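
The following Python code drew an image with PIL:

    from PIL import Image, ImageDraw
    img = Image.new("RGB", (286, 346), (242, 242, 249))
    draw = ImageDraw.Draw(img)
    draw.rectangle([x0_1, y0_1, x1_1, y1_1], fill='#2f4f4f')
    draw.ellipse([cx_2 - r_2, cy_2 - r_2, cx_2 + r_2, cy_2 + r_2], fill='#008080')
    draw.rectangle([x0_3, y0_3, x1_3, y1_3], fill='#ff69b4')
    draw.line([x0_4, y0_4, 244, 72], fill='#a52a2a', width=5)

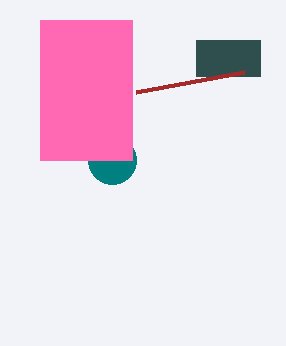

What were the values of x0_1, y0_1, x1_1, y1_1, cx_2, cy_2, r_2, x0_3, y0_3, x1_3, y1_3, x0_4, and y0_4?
x0_1 = 196; y0_1 = 40; x1_1 = 260; y1_1 = 76; cx_2 = 112; cy_2 = 160; r_2 = 24; x0_3 = 40; y0_3 = 20; x1_3 = 132; y1_3 = 160; x0_4 = 136; y0_4 = 92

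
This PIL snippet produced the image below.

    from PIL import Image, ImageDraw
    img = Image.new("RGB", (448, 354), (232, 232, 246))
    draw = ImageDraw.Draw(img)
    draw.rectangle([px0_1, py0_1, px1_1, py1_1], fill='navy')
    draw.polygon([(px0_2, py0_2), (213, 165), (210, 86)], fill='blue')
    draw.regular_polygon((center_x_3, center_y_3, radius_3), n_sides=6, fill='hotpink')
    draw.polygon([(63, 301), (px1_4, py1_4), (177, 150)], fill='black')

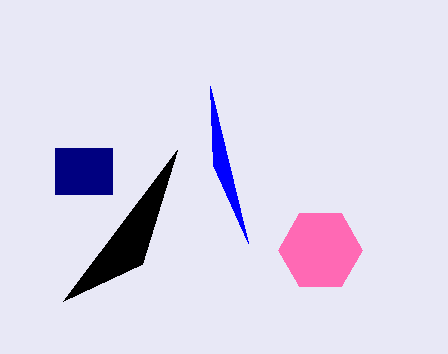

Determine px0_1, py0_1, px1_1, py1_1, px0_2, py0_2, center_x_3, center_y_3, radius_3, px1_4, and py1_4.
px0_1 = 55, py0_1 = 148, px1_1 = 112, py1_1 = 194, px0_2 = 248, py0_2 = 243, center_x_3 = 320, center_y_3 = 250, radius_3 = 42, px1_4 = 142, py1_4 = 264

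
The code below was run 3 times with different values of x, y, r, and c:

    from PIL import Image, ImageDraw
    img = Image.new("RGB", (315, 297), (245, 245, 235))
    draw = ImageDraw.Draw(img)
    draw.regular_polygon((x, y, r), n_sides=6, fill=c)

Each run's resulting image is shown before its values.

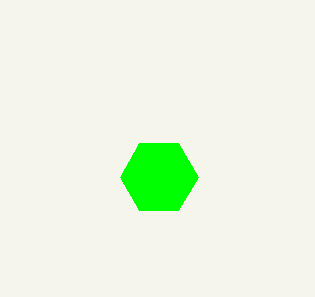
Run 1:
x = 159; y = 177; r = 39; c = 'lime'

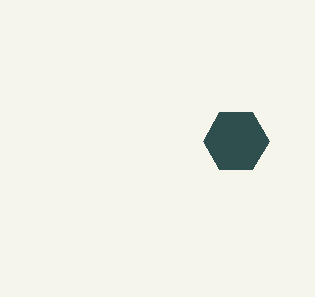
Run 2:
x = 236; y = 141; r = 33; c = 'darkslategray'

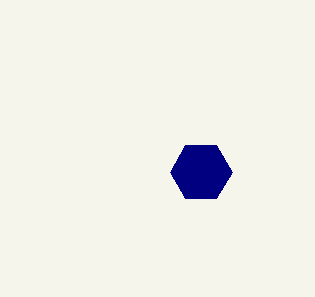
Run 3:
x = 201, y = 172, r = 31, c = 'navy'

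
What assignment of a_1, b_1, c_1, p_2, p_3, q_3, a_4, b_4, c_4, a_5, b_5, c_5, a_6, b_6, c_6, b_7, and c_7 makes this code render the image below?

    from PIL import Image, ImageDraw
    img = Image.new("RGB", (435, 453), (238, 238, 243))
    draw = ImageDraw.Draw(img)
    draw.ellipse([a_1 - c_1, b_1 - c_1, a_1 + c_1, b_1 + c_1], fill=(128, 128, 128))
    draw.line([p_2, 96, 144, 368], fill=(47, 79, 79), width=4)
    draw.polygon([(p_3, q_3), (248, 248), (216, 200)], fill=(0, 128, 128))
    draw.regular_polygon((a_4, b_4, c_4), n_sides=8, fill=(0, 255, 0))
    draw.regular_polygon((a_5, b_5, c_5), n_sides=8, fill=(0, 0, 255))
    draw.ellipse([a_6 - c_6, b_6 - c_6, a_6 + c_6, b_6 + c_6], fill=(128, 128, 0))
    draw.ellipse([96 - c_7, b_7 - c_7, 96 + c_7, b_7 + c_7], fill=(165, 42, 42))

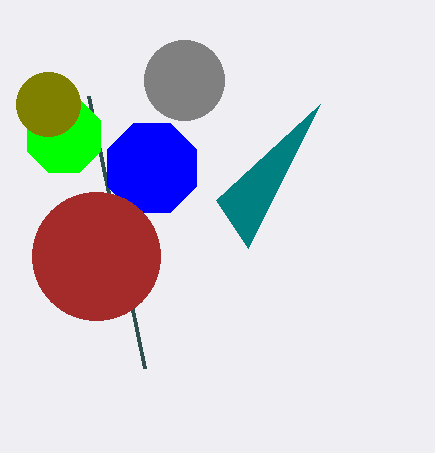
a_1 = 184; b_1 = 80; c_1 = 40; p_2 = 88; p_3 = 320; q_3 = 104; a_4 = 64; b_4 = 136; c_4 = 40; a_5 = 152; b_5 = 168; c_5 = 48; a_6 = 48; b_6 = 104; c_6 = 32; b_7 = 256; c_7 = 64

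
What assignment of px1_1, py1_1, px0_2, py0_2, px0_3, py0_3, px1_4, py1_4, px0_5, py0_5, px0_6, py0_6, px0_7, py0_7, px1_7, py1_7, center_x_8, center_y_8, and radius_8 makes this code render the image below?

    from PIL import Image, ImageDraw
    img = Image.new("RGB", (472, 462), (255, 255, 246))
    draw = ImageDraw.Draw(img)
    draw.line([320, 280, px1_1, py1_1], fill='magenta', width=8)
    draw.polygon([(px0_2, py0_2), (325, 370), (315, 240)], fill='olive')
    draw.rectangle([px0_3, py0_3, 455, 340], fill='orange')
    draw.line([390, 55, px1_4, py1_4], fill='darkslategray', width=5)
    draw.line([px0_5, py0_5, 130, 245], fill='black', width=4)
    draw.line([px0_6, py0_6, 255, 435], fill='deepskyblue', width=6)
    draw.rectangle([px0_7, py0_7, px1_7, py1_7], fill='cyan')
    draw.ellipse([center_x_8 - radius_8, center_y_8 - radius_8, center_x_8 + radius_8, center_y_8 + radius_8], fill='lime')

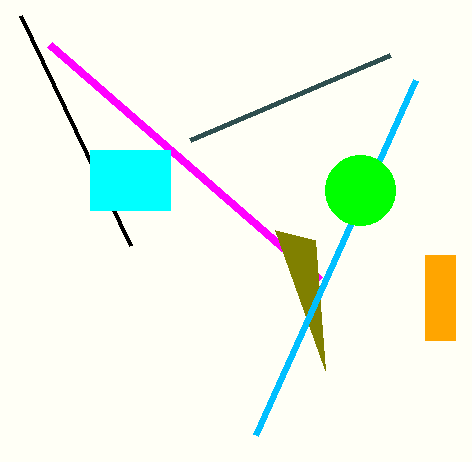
px1_1 = 50; py1_1 = 45; px0_2 = 275; py0_2 = 230; px0_3 = 425; py0_3 = 255; px1_4 = 190; py1_4 = 140; px0_5 = 20; py0_5 = 15; px0_6 = 415; py0_6 = 80; px0_7 = 90; py0_7 = 150; px1_7 = 170; py1_7 = 210; center_x_8 = 360; center_y_8 = 190; radius_8 = 35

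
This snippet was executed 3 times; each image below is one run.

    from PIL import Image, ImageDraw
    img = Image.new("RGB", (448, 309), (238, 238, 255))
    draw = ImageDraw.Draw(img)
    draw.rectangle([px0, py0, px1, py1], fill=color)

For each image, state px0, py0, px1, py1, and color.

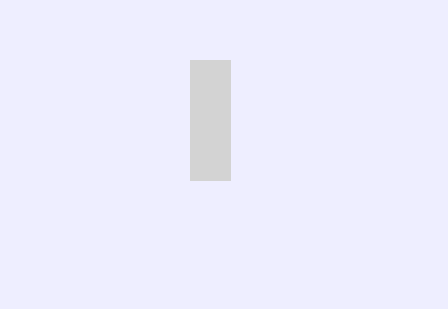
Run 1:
px0 = 190, py0 = 60, px1 = 230, py1 = 180, color = 'lightgray'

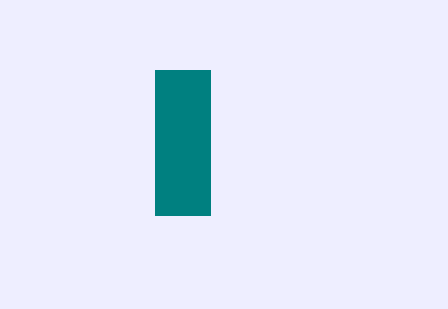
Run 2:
px0 = 155
py0 = 70
px1 = 210
py1 = 215
color = 'teal'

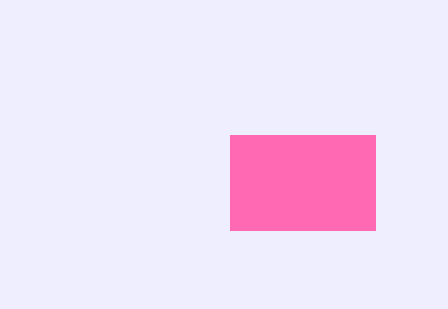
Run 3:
px0 = 230
py0 = 135
px1 = 375
py1 = 230
color = 'hotpink'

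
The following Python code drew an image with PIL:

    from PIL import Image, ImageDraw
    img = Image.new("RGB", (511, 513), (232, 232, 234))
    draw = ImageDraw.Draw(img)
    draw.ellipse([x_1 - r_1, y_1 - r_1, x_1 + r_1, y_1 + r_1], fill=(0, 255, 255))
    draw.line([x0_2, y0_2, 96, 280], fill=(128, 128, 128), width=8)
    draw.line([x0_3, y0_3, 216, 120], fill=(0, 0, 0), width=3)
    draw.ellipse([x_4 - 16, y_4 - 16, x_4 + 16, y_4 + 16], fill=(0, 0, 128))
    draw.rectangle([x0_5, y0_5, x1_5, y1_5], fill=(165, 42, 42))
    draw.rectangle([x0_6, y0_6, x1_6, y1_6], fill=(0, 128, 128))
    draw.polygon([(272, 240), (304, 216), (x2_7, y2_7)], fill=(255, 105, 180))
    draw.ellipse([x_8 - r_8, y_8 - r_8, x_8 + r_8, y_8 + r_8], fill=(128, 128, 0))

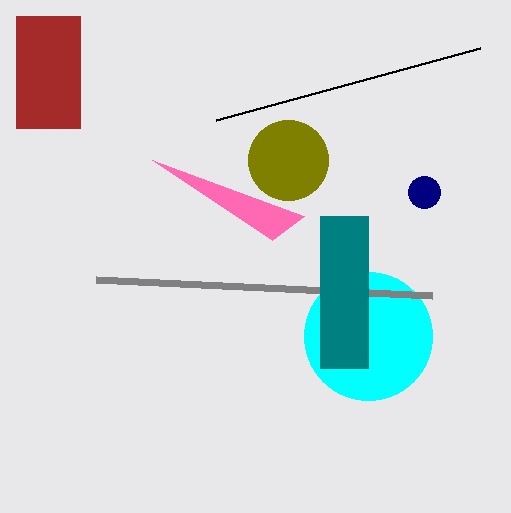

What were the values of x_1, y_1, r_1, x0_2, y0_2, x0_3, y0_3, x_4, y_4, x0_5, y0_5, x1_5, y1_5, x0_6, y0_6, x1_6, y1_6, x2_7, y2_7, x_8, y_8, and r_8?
x_1 = 368; y_1 = 336; r_1 = 64; x0_2 = 432; y0_2 = 296; x0_3 = 480; y0_3 = 48; x_4 = 424; y_4 = 192; x0_5 = 16; y0_5 = 16; x1_5 = 80; y1_5 = 128; x0_6 = 320; y0_6 = 216; x1_6 = 368; y1_6 = 368; x2_7 = 152; y2_7 = 160; x_8 = 288; y_8 = 160; r_8 = 40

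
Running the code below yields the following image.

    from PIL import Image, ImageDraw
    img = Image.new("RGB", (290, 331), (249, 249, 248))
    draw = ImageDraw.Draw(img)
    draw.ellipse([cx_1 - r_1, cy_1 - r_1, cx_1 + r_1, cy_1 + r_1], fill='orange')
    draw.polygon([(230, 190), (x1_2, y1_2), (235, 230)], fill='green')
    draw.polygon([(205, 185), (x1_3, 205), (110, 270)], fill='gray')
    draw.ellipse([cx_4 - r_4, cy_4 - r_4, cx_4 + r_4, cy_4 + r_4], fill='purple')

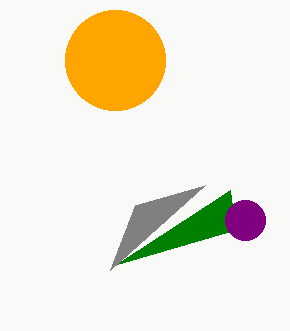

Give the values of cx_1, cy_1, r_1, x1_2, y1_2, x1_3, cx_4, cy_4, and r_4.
cx_1 = 115, cy_1 = 60, r_1 = 50, x1_2 = 115, y1_2 = 265, x1_3 = 135, cx_4 = 245, cy_4 = 220, r_4 = 20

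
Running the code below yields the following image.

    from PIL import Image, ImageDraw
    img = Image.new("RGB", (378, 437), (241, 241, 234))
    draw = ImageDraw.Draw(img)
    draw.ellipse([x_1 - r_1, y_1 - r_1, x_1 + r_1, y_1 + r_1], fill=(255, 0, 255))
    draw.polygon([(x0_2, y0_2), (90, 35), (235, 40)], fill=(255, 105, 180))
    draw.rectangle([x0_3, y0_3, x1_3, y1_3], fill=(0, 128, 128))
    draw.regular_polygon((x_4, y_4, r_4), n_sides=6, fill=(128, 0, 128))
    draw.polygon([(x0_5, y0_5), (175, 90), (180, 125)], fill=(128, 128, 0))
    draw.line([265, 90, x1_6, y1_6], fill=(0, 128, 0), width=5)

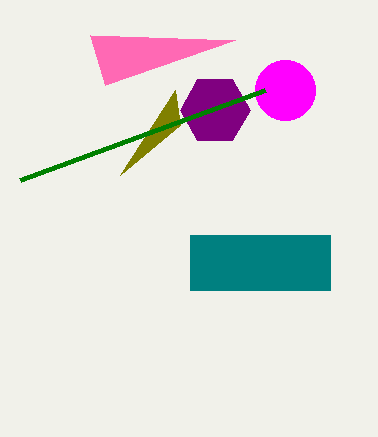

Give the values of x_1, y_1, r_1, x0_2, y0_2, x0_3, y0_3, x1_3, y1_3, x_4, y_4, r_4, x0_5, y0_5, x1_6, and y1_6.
x_1 = 285; y_1 = 90; r_1 = 30; x0_2 = 105; y0_2 = 85; x0_3 = 190; y0_3 = 235; x1_3 = 330; y1_3 = 290; x_4 = 215; y_4 = 110; r_4 = 35; x0_5 = 120; y0_5 = 175; x1_6 = 20; y1_6 = 180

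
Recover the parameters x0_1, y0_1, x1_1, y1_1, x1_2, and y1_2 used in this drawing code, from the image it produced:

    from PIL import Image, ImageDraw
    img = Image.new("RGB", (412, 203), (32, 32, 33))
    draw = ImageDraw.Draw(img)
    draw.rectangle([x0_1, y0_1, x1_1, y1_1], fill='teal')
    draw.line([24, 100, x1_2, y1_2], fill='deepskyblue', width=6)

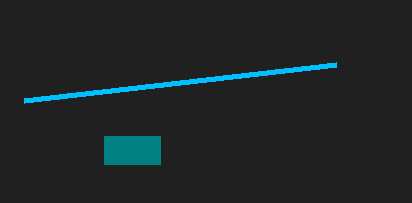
x0_1 = 104
y0_1 = 136
x1_1 = 160
y1_1 = 164
x1_2 = 336
y1_2 = 64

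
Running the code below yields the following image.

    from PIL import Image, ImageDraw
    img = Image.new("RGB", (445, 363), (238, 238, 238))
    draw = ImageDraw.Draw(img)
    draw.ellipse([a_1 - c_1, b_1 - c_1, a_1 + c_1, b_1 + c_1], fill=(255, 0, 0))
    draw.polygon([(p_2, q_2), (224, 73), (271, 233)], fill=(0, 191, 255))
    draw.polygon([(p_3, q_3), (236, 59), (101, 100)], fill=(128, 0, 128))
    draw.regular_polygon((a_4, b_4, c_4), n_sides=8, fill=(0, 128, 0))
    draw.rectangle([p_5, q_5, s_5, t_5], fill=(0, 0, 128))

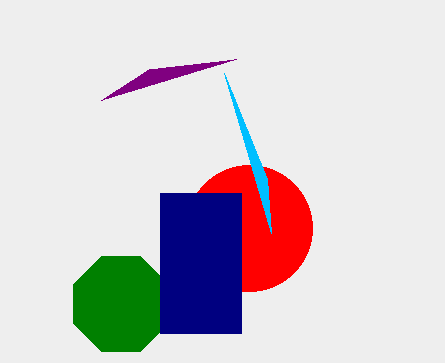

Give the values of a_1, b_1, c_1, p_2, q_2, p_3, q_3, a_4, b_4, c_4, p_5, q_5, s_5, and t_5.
a_1 = 249; b_1 = 228; c_1 = 63; p_2 = 267; q_2 = 179; p_3 = 149; q_3 = 69; a_4 = 121; b_4 = 304; c_4 = 51; p_5 = 160; q_5 = 193; s_5 = 241; t_5 = 333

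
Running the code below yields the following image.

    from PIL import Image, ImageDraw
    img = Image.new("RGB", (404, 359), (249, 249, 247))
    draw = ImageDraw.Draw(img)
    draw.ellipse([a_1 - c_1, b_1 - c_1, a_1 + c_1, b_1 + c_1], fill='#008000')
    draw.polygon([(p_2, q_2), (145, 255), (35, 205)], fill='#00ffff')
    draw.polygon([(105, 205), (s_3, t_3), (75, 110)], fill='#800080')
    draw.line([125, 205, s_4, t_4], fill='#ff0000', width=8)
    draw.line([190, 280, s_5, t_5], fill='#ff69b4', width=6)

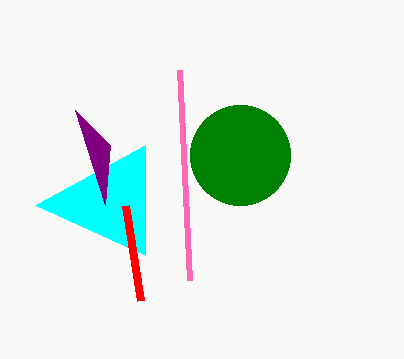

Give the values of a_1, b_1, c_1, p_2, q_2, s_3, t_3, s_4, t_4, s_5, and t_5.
a_1 = 240
b_1 = 155
c_1 = 50
p_2 = 145
q_2 = 145
s_3 = 110
t_3 = 145
s_4 = 140
t_4 = 300
s_5 = 180
t_5 = 70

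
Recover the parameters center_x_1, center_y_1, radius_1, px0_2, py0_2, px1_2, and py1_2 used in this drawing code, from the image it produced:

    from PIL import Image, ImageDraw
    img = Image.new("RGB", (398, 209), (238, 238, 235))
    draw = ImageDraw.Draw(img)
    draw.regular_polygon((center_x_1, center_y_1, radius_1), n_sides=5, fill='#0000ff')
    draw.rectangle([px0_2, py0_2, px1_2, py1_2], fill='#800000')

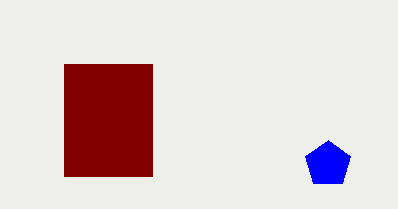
center_x_1 = 328; center_y_1 = 164; radius_1 = 24; px0_2 = 64; py0_2 = 64; px1_2 = 152; py1_2 = 176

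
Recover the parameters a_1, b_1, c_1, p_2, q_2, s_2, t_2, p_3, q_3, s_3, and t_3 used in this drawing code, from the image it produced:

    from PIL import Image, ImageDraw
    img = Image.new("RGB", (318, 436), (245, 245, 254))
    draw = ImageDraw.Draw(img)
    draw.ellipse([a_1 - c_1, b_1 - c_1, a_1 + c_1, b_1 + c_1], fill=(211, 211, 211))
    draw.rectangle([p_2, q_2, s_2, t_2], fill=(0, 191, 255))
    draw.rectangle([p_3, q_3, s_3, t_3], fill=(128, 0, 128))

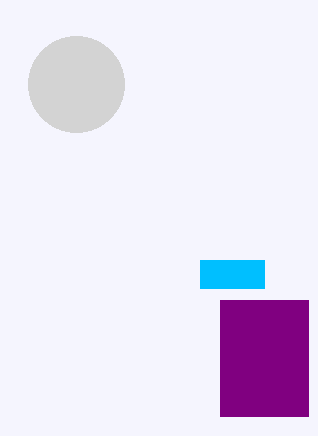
a_1 = 76
b_1 = 84
c_1 = 48
p_2 = 200
q_2 = 260
s_2 = 264
t_2 = 288
p_3 = 220
q_3 = 300
s_3 = 308
t_3 = 416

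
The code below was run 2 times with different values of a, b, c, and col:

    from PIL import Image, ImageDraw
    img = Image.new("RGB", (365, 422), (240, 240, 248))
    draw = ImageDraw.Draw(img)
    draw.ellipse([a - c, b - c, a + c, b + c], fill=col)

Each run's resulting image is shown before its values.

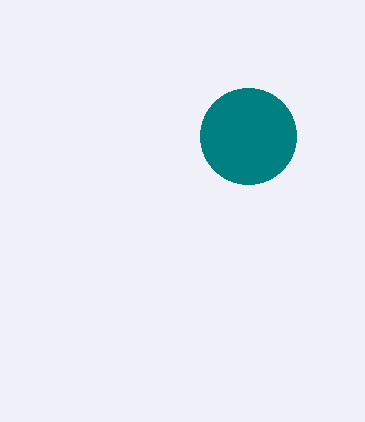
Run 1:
a = 248; b = 136; c = 48; col = 'teal'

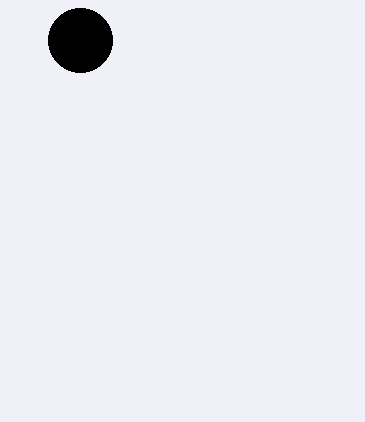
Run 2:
a = 80, b = 40, c = 32, col = 'black'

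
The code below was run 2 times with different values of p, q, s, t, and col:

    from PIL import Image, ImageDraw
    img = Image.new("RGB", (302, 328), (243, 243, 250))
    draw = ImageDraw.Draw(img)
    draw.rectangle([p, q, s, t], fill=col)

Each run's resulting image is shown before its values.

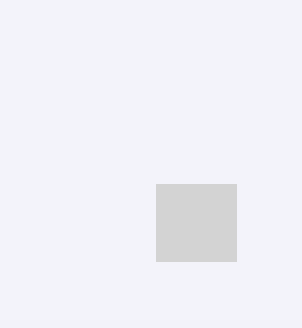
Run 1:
p = 156
q = 184
s = 236
t = 261
col = 'lightgray'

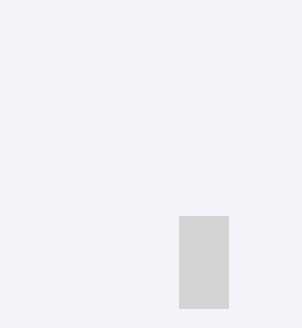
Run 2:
p = 179; q = 216; s = 228; t = 308; col = 'lightgray'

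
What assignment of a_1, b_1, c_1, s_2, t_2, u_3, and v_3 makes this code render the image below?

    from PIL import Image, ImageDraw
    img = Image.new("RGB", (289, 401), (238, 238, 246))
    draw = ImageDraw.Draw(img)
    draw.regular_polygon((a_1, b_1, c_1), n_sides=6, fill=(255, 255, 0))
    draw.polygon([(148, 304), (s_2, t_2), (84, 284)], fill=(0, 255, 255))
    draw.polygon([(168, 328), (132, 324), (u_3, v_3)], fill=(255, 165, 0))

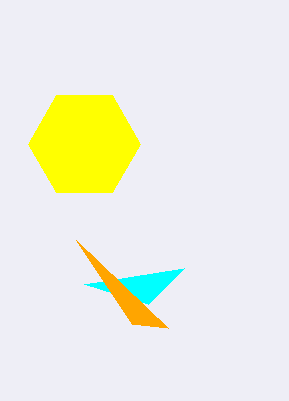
a_1 = 84, b_1 = 144, c_1 = 56, s_2 = 184, t_2 = 268, u_3 = 76, v_3 = 240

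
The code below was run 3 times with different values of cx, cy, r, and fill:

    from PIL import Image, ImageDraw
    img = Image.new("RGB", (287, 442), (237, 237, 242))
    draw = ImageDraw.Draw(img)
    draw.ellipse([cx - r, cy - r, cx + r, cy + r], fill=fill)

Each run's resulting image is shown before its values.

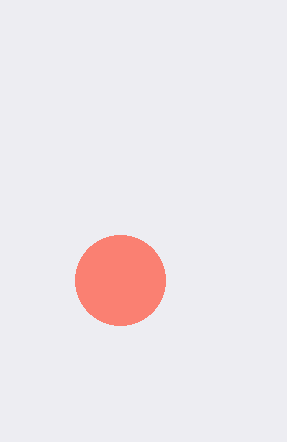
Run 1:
cx = 120, cy = 280, r = 45, fill = 'salmon'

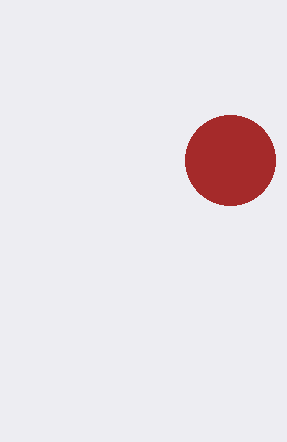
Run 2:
cx = 230; cy = 160; r = 45; fill = 'brown'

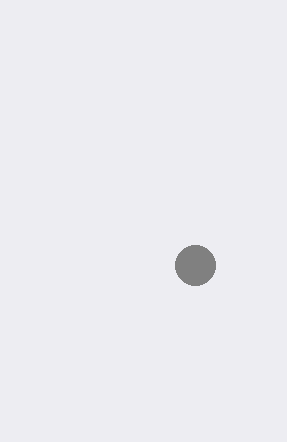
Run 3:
cx = 195; cy = 265; r = 20; fill = 'gray'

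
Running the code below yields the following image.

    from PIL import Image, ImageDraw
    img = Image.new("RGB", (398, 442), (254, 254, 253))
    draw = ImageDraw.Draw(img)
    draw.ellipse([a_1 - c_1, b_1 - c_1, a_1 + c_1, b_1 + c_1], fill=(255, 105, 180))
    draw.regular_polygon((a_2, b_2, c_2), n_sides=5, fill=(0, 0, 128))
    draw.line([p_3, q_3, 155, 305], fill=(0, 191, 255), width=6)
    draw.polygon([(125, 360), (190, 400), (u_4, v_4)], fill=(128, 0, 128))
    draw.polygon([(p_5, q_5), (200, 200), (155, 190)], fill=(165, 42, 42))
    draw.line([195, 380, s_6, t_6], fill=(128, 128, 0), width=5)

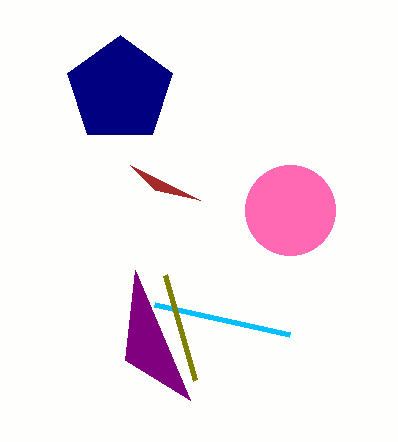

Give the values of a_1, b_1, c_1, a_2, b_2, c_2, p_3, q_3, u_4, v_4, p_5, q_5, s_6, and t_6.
a_1 = 290; b_1 = 210; c_1 = 45; a_2 = 120; b_2 = 90; c_2 = 55; p_3 = 290; q_3 = 335; u_4 = 135; v_4 = 270; p_5 = 130; q_5 = 165; s_6 = 165; t_6 = 275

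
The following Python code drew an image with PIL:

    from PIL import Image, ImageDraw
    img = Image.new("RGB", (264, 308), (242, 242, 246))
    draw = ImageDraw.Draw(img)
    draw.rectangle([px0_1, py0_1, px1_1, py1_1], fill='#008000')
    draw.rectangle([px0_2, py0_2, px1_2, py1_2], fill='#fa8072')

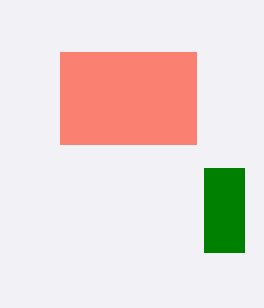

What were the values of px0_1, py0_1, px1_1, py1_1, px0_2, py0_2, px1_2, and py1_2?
px0_1 = 204, py0_1 = 168, px1_1 = 244, py1_1 = 252, px0_2 = 60, py0_2 = 52, px1_2 = 196, py1_2 = 144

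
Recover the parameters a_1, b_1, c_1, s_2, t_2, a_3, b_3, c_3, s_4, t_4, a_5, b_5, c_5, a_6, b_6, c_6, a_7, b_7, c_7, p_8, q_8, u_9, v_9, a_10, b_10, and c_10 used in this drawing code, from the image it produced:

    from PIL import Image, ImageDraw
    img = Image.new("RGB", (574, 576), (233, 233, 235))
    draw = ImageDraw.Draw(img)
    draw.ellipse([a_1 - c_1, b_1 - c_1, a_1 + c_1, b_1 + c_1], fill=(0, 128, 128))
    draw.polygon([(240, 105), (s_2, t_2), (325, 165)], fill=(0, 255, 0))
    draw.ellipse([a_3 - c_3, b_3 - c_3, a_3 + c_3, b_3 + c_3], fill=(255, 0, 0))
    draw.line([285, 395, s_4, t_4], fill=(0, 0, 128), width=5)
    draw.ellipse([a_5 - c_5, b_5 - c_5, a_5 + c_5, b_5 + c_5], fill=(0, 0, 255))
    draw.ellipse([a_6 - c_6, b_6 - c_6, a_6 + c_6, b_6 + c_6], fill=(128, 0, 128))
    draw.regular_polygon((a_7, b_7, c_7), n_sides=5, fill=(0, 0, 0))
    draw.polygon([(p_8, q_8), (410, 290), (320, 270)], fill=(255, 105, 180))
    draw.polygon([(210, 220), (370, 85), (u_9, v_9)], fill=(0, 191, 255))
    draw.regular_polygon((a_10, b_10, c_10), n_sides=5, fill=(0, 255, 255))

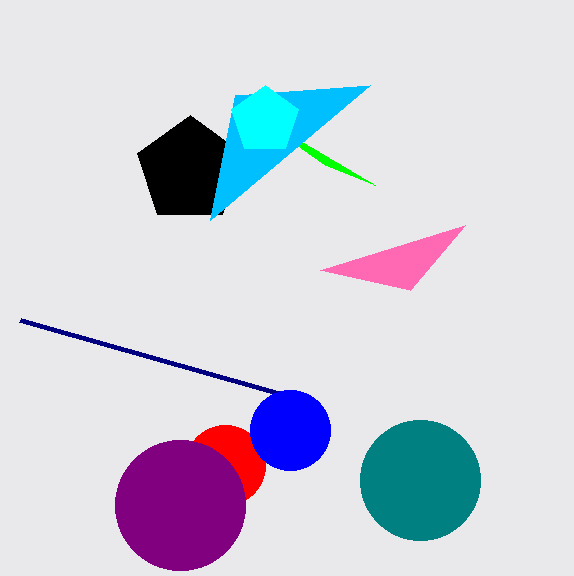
a_1 = 420; b_1 = 480; c_1 = 60; s_2 = 375; t_2 = 185; a_3 = 225; b_3 = 465; c_3 = 40; s_4 = 20; t_4 = 320; a_5 = 290; b_5 = 430; c_5 = 40; a_6 = 180; b_6 = 505; c_6 = 65; a_7 = 190; b_7 = 170; c_7 = 55; p_8 = 465; q_8 = 225; u_9 = 235; v_9 = 95; a_10 = 265; b_10 = 120; c_10 = 35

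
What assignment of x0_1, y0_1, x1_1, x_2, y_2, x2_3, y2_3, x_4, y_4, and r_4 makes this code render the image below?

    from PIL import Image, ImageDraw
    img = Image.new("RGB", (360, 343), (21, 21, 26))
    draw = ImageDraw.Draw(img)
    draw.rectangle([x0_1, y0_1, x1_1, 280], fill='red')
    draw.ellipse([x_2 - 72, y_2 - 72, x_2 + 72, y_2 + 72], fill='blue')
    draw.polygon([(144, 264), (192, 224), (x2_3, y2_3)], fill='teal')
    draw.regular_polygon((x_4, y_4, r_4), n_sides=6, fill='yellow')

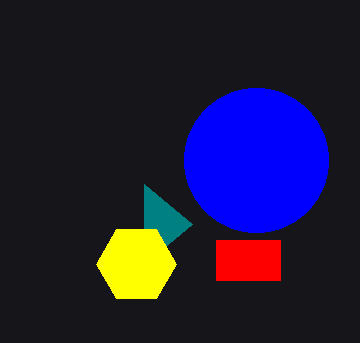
x0_1 = 216
y0_1 = 240
x1_1 = 280
x_2 = 256
y_2 = 160
x2_3 = 144
y2_3 = 184
x_4 = 136
y_4 = 264
r_4 = 40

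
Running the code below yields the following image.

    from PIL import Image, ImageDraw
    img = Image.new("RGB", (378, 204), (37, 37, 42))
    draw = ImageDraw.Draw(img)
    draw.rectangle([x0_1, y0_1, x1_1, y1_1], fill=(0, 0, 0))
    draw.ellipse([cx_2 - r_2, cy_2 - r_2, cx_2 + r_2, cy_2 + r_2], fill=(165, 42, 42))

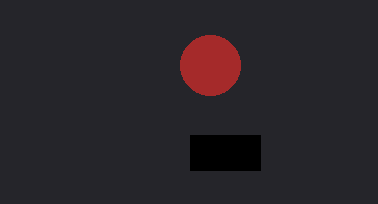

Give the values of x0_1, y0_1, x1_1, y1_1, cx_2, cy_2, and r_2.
x0_1 = 190, y0_1 = 135, x1_1 = 260, y1_1 = 170, cx_2 = 210, cy_2 = 65, r_2 = 30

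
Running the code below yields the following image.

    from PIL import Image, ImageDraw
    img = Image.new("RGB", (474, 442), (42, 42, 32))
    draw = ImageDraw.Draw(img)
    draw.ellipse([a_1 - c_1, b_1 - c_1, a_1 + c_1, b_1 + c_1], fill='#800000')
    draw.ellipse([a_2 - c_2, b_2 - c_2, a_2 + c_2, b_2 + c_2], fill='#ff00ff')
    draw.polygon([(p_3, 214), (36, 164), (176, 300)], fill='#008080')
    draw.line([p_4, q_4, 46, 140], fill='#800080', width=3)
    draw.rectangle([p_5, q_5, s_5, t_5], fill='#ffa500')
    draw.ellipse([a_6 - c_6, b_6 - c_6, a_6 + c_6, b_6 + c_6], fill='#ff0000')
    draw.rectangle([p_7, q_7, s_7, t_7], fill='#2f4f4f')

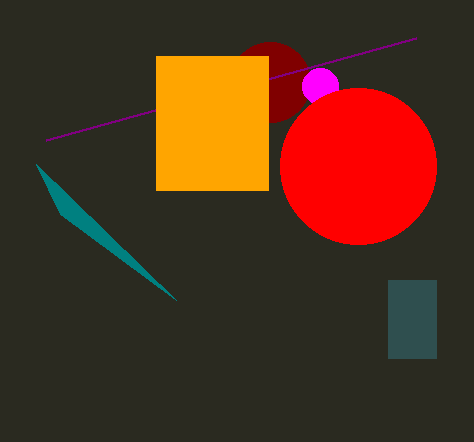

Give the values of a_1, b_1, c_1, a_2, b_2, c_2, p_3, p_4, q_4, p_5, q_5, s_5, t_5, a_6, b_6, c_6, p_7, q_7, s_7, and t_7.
a_1 = 270, b_1 = 82, c_1 = 40, a_2 = 320, b_2 = 86, c_2 = 18, p_3 = 60, p_4 = 416, q_4 = 38, p_5 = 156, q_5 = 56, s_5 = 268, t_5 = 190, a_6 = 358, b_6 = 166, c_6 = 78, p_7 = 388, q_7 = 280, s_7 = 436, t_7 = 358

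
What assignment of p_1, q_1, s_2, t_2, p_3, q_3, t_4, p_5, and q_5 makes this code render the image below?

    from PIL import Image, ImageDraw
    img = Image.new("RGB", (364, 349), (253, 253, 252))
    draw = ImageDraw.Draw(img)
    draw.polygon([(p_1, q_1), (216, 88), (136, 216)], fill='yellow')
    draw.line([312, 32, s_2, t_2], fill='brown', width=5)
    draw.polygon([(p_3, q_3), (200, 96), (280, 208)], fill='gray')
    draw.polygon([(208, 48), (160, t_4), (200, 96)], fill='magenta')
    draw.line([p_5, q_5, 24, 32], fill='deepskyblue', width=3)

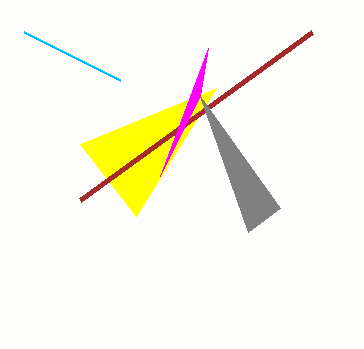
p_1 = 80
q_1 = 144
s_2 = 80
t_2 = 200
p_3 = 248
q_3 = 232
t_4 = 176
p_5 = 120
q_5 = 80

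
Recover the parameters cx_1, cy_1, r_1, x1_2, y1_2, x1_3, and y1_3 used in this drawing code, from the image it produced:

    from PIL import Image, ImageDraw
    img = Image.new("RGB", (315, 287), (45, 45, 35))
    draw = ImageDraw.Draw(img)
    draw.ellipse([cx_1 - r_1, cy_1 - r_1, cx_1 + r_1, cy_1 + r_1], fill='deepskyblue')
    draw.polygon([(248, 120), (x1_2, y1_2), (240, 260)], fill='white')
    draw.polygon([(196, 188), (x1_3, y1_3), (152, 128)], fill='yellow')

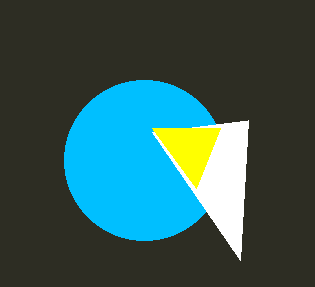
cx_1 = 144, cy_1 = 160, r_1 = 80, x1_2 = 152, y1_2 = 132, x1_3 = 220, y1_3 = 128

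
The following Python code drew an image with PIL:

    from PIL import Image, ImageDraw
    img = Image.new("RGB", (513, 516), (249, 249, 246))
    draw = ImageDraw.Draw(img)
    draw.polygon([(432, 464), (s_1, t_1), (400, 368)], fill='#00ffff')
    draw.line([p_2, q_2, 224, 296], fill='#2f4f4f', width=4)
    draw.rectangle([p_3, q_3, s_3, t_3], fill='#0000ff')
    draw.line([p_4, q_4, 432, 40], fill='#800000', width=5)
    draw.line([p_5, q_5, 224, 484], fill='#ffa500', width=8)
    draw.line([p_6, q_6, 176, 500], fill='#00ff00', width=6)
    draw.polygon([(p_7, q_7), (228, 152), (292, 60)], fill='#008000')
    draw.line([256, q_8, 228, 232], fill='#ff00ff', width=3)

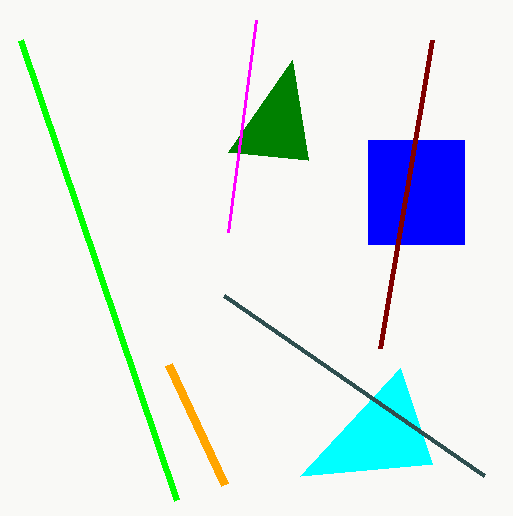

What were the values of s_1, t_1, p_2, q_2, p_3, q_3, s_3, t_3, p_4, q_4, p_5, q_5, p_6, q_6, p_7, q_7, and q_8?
s_1 = 300
t_1 = 476
p_2 = 484
q_2 = 476
p_3 = 368
q_3 = 140
s_3 = 464
t_3 = 244
p_4 = 380
q_4 = 348
p_5 = 168
q_5 = 364
p_6 = 20
q_6 = 40
p_7 = 308
q_7 = 160
q_8 = 20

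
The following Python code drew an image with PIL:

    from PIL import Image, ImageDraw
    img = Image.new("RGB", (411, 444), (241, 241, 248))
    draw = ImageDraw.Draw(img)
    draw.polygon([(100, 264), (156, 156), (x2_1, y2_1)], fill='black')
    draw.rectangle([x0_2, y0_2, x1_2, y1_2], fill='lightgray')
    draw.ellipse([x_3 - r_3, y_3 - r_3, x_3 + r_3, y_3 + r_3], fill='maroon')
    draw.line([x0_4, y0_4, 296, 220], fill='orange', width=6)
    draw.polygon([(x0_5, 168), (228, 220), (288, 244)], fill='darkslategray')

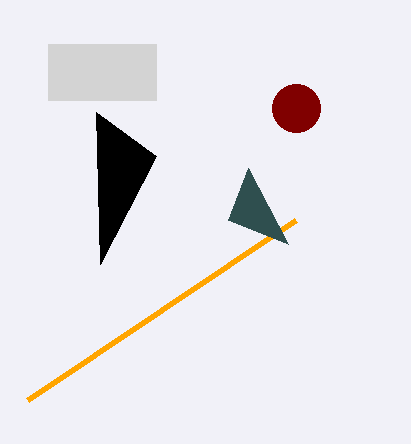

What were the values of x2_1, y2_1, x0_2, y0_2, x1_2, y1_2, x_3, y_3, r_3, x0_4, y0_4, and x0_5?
x2_1 = 96, y2_1 = 112, x0_2 = 48, y0_2 = 44, x1_2 = 156, y1_2 = 100, x_3 = 296, y_3 = 108, r_3 = 24, x0_4 = 28, y0_4 = 400, x0_5 = 248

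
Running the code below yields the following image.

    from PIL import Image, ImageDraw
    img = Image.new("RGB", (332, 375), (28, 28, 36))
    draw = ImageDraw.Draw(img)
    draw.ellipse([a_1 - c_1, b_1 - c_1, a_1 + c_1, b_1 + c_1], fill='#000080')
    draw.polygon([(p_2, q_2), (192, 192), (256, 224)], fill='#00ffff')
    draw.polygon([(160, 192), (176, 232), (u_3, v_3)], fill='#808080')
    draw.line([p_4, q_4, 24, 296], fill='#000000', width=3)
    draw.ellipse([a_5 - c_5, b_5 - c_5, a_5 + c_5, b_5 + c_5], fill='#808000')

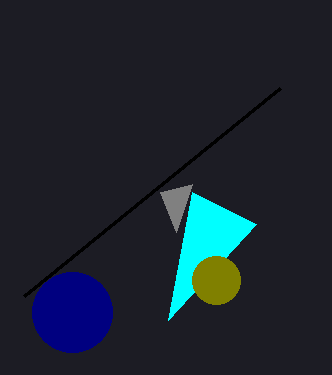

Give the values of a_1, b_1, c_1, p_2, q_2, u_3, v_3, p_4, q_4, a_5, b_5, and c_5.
a_1 = 72, b_1 = 312, c_1 = 40, p_2 = 168, q_2 = 320, u_3 = 192, v_3 = 184, p_4 = 280, q_4 = 88, a_5 = 216, b_5 = 280, c_5 = 24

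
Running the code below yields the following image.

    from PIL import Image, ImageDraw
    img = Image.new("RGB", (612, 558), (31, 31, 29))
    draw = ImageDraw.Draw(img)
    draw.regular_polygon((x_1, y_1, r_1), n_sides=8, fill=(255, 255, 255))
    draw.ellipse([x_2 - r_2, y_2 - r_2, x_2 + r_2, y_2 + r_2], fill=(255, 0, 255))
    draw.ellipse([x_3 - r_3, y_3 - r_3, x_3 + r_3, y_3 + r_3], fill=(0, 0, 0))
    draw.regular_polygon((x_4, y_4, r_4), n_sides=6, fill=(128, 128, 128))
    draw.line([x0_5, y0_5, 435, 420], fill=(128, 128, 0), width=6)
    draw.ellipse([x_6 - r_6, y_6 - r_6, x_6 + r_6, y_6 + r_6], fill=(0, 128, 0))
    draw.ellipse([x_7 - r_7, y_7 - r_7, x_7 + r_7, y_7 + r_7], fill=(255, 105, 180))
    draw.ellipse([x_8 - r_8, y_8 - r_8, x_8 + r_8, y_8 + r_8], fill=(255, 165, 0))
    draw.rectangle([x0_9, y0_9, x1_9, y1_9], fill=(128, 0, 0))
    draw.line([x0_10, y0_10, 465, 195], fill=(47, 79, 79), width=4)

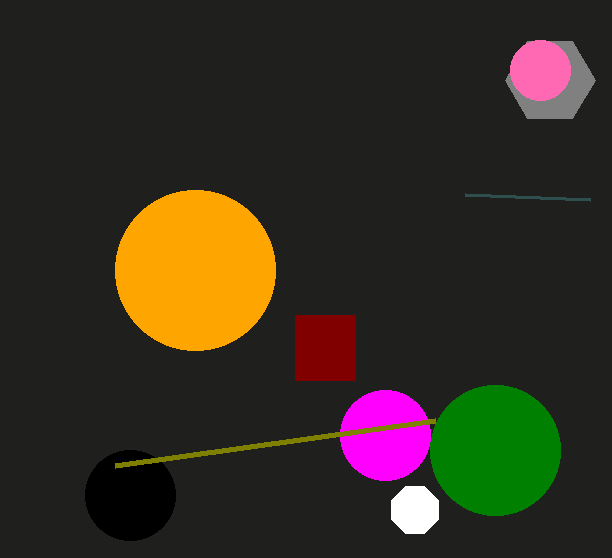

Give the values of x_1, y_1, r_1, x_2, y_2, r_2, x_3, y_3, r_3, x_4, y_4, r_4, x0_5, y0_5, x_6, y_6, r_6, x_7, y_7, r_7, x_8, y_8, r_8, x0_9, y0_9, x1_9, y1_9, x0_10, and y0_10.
x_1 = 415, y_1 = 510, r_1 = 25, x_2 = 385, y_2 = 435, r_2 = 45, x_3 = 130, y_3 = 495, r_3 = 45, x_4 = 550, y_4 = 80, r_4 = 45, x0_5 = 115, y0_5 = 465, x_6 = 495, y_6 = 450, r_6 = 65, x_7 = 540, y_7 = 70, r_7 = 30, x_8 = 195, y_8 = 270, r_8 = 80, x0_9 = 295, y0_9 = 315, x1_9 = 355, y1_9 = 380, x0_10 = 590, y0_10 = 200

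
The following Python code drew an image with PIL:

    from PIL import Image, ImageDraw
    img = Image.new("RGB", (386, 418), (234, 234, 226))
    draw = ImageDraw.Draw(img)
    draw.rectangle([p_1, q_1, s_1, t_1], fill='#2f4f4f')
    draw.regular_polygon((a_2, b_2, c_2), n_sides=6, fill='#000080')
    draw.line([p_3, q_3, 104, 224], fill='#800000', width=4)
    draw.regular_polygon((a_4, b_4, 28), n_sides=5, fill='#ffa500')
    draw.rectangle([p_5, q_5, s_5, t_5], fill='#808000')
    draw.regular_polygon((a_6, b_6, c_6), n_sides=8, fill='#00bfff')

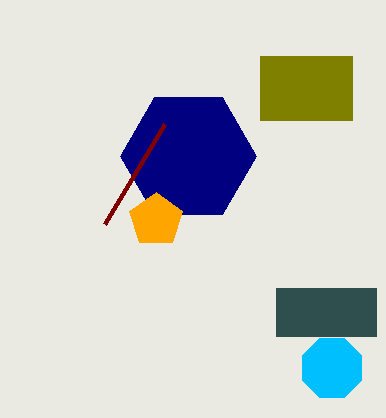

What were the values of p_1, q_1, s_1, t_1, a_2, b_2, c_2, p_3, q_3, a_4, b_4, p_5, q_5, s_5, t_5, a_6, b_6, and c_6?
p_1 = 276; q_1 = 288; s_1 = 376; t_1 = 336; a_2 = 188; b_2 = 156; c_2 = 68; p_3 = 164; q_3 = 124; a_4 = 156; b_4 = 220; p_5 = 260; q_5 = 56; s_5 = 352; t_5 = 120; a_6 = 332; b_6 = 368; c_6 = 32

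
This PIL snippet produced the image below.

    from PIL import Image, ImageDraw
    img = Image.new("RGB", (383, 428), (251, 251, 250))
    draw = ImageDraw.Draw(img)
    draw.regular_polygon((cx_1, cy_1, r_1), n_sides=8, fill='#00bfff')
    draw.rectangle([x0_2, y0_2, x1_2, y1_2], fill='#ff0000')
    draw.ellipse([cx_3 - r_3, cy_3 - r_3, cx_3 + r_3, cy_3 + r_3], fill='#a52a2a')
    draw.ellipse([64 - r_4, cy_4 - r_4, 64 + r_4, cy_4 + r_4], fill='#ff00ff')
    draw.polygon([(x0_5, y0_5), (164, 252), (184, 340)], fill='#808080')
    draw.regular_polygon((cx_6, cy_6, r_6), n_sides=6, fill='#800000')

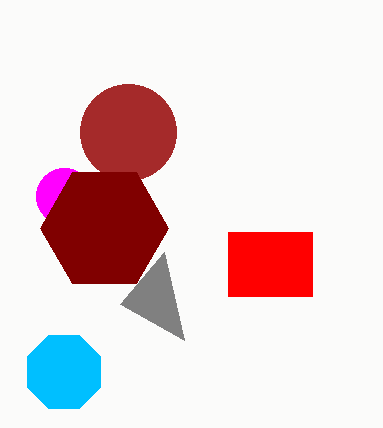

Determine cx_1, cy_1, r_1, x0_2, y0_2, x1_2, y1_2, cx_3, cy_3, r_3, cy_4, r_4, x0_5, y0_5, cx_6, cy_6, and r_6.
cx_1 = 64, cy_1 = 372, r_1 = 40, x0_2 = 228, y0_2 = 232, x1_2 = 312, y1_2 = 296, cx_3 = 128, cy_3 = 132, r_3 = 48, cy_4 = 196, r_4 = 28, x0_5 = 120, y0_5 = 304, cx_6 = 104, cy_6 = 228, r_6 = 64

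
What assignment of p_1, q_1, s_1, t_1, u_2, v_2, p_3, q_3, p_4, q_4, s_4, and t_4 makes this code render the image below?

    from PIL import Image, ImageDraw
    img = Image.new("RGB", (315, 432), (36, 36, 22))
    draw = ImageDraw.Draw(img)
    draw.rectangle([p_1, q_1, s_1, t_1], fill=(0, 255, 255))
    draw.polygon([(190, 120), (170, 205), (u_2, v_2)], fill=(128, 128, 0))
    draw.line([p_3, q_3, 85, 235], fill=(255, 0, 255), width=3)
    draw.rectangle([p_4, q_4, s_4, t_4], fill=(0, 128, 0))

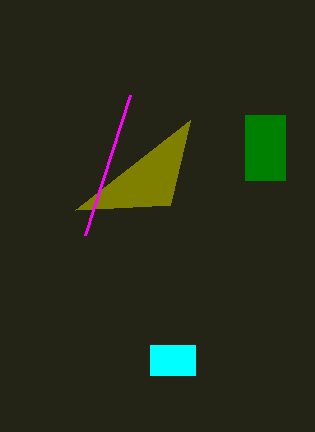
p_1 = 150
q_1 = 345
s_1 = 195
t_1 = 375
u_2 = 75
v_2 = 210
p_3 = 130
q_3 = 95
p_4 = 245
q_4 = 115
s_4 = 285
t_4 = 180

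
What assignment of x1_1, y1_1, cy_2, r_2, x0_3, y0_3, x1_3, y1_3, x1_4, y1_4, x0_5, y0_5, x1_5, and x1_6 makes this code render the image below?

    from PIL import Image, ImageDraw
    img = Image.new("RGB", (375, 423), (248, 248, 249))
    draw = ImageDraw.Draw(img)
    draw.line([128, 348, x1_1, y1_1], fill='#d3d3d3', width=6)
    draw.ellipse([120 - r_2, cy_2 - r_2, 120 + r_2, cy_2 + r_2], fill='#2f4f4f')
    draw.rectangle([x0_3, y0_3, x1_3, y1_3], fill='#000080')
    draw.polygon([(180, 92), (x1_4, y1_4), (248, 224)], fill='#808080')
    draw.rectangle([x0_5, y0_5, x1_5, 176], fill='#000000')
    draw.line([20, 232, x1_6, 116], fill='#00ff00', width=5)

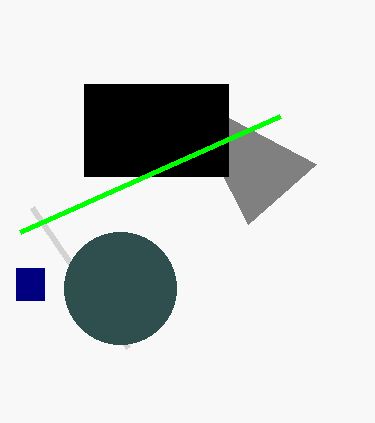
x1_1 = 32, y1_1 = 208, cy_2 = 288, r_2 = 56, x0_3 = 16, y0_3 = 268, x1_3 = 44, y1_3 = 300, x1_4 = 316, y1_4 = 164, x0_5 = 84, y0_5 = 84, x1_5 = 228, x1_6 = 280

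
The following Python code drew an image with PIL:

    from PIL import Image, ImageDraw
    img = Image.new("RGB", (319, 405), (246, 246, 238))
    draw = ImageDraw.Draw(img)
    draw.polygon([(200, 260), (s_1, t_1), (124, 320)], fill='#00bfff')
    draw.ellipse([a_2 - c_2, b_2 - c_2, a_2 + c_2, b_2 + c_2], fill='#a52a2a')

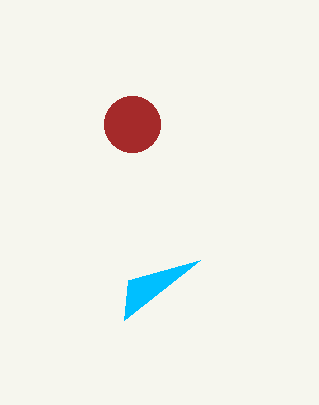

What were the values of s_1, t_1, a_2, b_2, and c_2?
s_1 = 128
t_1 = 280
a_2 = 132
b_2 = 124
c_2 = 28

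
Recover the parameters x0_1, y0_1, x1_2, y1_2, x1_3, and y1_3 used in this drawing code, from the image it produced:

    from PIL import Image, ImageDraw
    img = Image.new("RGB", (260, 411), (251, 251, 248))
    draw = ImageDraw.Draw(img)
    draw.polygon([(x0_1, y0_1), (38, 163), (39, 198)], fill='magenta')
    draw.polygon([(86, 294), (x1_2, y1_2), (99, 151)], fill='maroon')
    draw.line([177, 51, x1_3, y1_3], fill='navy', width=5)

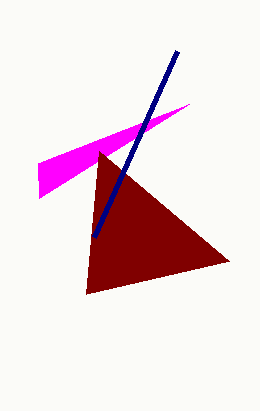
x0_1 = 189, y0_1 = 104, x1_2 = 229, y1_2 = 261, x1_3 = 94, y1_3 = 237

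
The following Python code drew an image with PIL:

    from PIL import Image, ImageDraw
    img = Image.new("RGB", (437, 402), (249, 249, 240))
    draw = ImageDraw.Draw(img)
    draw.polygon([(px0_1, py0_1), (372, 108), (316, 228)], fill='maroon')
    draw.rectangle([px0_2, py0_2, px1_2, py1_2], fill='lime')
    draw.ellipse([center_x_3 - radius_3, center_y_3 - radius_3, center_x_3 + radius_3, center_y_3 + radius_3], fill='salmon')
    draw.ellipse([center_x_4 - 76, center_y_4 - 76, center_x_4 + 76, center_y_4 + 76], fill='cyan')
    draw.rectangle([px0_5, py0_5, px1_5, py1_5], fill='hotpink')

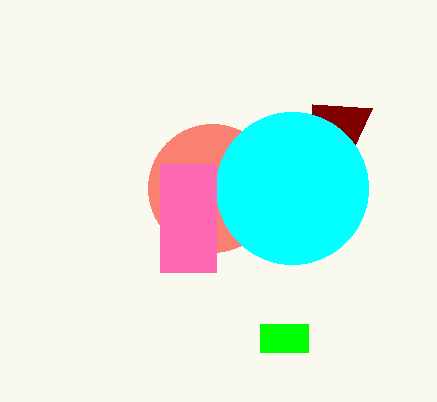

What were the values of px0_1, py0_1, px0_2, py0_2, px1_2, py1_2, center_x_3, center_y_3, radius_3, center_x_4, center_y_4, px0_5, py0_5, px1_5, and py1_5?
px0_1 = 312
py0_1 = 104
px0_2 = 260
py0_2 = 324
px1_2 = 308
py1_2 = 352
center_x_3 = 212
center_y_3 = 188
radius_3 = 64
center_x_4 = 292
center_y_4 = 188
px0_5 = 160
py0_5 = 164
px1_5 = 216
py1_5 = 272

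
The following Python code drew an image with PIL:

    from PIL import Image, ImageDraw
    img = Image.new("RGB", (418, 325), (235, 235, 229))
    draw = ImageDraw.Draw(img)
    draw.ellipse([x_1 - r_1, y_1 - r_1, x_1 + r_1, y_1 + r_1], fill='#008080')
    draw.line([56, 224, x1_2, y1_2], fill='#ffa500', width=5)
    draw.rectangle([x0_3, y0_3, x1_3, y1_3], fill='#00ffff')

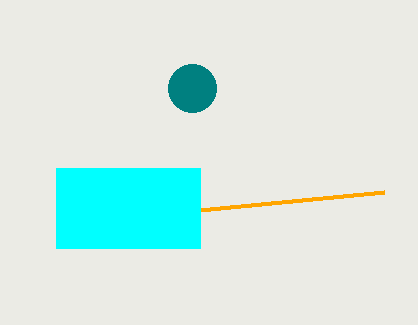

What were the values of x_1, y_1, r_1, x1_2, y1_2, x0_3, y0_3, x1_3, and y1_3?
x_1 = 192, y_1 = 88, r_1 = 24, x1_2 = 384, y1_2 = 192, x0_3 = 56, y0_3 = 168, x1_3 = 200, y1_3 = 248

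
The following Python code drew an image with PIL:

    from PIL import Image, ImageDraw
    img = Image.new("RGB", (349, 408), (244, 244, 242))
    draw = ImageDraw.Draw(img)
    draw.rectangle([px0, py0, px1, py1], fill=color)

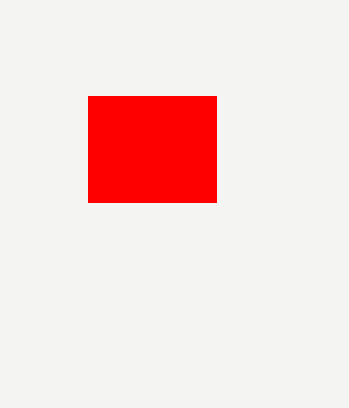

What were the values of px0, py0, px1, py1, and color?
px0 = 88, py0 = 96, px1 = 216, py1 = 202, color = 'red'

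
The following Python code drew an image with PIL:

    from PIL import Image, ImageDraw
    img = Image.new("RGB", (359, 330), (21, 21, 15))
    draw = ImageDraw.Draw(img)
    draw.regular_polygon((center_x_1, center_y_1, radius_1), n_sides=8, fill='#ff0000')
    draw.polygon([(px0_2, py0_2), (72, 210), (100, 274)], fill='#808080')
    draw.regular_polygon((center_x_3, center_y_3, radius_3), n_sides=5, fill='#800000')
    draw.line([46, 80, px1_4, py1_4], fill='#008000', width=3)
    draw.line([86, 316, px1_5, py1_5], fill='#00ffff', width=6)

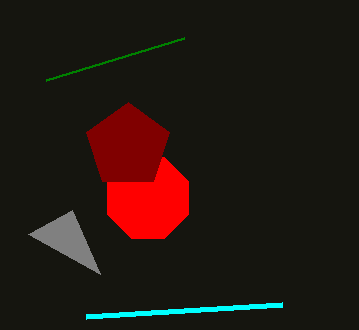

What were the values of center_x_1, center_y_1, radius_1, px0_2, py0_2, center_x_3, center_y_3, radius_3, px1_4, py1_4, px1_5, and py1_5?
center_x_1 = 148; center_y_1 = 198; radius_1 = 44; px0_2 = 28; py0_2 = 234; center_x_3 = 128; center_y_3 = 146; radius_3 = 44; px1_4 = 184; py1_4 = 38; px1_5 = 282; py1_5 = 304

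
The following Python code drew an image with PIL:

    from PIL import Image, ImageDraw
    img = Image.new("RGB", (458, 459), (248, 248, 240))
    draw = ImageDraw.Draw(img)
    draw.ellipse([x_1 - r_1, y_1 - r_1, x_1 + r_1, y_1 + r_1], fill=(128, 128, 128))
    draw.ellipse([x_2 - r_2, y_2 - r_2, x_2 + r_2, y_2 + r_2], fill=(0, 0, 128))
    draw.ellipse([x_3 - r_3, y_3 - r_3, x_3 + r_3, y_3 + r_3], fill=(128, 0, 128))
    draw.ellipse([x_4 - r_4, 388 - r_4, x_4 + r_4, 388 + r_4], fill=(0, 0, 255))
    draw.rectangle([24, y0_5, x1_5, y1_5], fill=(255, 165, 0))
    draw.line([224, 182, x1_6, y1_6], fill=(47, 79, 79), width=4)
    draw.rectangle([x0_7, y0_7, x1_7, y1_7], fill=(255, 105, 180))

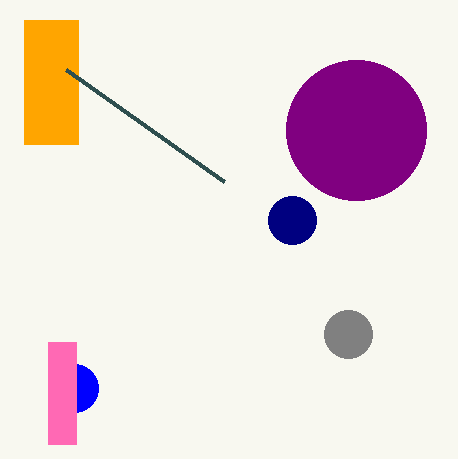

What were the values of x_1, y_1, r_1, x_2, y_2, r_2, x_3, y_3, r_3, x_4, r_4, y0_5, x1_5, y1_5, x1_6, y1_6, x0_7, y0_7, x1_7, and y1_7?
x_1 = 348; y_1 = 334; r_1 = 24; x_2 = 292; y_2 = 220; r_2 = 24; x_3 = 356; y_3 = 130; r_3 = 70; x_4 = 74; r_4 = 24; y0_5 = 20; x1_5 = 78; y1_5 = 144; x1_6 = 66; y1_6 = 70; x0_7 = 48; y0_7 = 342; x1_7 = 76; y1_7 = 444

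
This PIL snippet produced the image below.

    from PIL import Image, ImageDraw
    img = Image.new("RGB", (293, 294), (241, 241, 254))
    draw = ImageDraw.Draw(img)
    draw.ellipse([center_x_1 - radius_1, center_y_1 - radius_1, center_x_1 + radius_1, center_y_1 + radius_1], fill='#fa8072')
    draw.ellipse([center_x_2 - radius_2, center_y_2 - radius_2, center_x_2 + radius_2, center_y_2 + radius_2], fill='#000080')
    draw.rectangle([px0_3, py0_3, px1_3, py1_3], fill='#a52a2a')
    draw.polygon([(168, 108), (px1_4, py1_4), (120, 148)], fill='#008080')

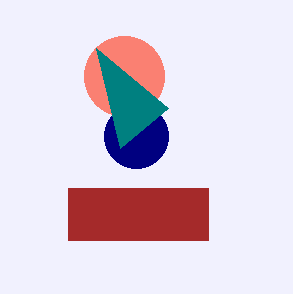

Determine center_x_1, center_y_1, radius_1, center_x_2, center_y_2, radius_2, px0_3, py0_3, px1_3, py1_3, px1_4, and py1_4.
center_x_1 = 124; center_y_1 = 76; radius_1 = 40; center_x_2 = 136; center_y_2 = 136; radius_2 = 32; px0_3 = 68; py0_3 = 188; px1_3 = 208; py1_3 = 240; px1_4 = 96; py1_4 = 48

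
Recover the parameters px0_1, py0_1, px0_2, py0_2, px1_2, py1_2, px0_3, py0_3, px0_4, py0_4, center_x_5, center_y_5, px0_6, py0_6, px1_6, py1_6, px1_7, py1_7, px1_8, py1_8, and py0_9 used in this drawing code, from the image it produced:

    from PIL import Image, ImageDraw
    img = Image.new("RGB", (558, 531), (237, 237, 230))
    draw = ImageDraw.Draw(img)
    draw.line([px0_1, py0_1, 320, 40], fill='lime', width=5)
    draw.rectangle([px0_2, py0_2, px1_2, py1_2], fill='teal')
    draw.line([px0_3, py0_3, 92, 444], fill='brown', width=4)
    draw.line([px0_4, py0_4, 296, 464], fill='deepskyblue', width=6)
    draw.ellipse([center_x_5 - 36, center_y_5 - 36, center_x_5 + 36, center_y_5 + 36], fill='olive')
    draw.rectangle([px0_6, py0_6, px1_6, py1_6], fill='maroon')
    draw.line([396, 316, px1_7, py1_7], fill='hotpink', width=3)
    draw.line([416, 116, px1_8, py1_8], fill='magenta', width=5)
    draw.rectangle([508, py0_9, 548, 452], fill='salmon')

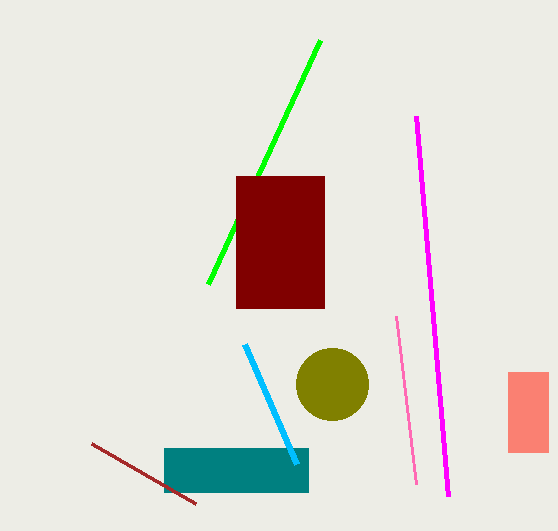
px0_1 = 208, py0_1 = 284, px0_2 = 164, py0_2 = 448, px1_2 = 308, py1_2 = 492, px0_3 = 196, py0_3 = 504, px0_4 = 244, py0_4 = 344, center_x_5 = 332, center_y_5 = 384, px0_6 = 236, py0_6 = 176, px1_6 = 324, py1_6 = 308, px1_7 = 416, py1_7 = 484, px1_8 = 448, py1_8 = 496, py0_9 = 372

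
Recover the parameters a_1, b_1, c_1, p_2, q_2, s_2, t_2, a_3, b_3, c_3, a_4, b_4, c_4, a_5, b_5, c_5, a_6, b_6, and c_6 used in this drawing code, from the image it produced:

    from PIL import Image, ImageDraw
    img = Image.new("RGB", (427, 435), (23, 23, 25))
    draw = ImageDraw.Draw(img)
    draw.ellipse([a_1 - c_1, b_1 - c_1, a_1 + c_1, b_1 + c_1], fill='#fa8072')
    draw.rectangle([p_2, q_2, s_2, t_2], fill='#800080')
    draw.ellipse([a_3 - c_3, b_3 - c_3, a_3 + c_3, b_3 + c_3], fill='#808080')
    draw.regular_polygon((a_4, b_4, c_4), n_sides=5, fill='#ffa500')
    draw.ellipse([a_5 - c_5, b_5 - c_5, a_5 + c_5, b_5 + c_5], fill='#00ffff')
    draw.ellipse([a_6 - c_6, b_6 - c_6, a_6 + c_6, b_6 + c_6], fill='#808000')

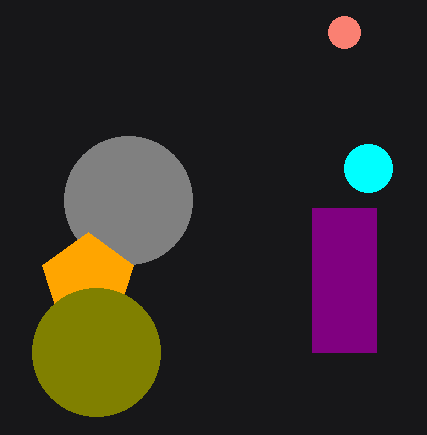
a_1 = 344; b_1 = 32; c_1 = 16; p_2 = 312; q_2 = 208; s_2 = 376; t_2 = 352; a_3 = 128; b_3 = 200; c_3 = 64; a_4 = 88; b_4 = 280; c_4 = 48; a_5 = 368; b_5 = 168; c_5 = 24; a_6 = 96; b_6 = 352; c_6 = 64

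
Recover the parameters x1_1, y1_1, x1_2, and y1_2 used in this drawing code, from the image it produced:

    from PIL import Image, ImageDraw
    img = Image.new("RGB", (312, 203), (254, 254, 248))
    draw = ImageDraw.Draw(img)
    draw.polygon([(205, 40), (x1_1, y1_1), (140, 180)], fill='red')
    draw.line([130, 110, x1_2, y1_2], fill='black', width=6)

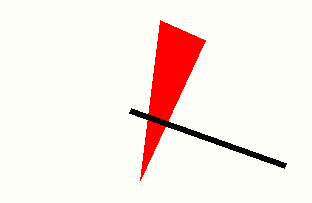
x1_1 = 160
y1_1 = 20
x1_2 = 285
y1_2 = 165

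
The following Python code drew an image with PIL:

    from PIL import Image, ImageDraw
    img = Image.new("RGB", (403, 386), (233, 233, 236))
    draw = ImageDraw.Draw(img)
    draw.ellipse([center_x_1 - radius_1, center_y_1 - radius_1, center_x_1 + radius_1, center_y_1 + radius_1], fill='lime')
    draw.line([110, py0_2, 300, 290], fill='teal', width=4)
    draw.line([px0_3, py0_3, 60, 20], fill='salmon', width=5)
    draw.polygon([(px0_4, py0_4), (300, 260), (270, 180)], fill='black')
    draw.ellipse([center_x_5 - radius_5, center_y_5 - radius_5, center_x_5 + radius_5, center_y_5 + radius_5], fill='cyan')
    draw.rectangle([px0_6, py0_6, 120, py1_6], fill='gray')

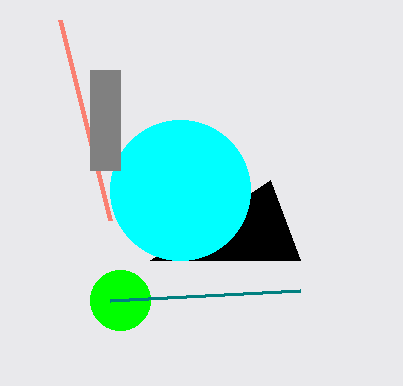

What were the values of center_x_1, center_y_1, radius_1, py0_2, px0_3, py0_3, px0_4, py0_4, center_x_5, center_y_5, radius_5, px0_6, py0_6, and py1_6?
center_x_1 = 120
center_y_1 = 300
radius_1 = 30
py0_2 = 300
px0_3 = 110
py0_3 = 220
px0_4 = 150
py0_4 = 260
center_x_5 = 180
center_y_5 = 190
radius_5 = 70
px0_6 = 90
py0_6 = 70
py1_6 = 170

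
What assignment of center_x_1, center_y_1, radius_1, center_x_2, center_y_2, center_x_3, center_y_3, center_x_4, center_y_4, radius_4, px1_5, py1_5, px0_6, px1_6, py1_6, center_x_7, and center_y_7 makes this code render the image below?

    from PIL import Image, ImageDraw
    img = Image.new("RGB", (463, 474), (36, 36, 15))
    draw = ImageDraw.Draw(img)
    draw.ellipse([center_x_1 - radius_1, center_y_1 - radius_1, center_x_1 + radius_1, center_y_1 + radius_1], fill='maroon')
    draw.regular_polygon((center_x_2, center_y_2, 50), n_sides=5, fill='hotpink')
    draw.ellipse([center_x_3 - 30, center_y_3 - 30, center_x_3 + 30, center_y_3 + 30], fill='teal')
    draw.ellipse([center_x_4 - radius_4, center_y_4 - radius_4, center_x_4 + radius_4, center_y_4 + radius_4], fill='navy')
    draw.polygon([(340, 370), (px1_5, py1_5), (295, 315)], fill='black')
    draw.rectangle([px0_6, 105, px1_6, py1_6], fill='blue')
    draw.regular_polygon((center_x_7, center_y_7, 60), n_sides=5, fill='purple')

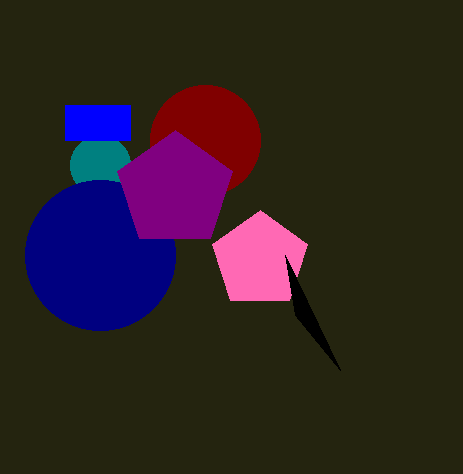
center_x_1 = 205
center_y_1 = 140
radius_1 = 55
center_x_2 = 260
center_y_2 = 260
center_x_3 = 100
center_y_3 = 165
center_x_4 = 100
center_y_4 = 255
radius_4 = 75
px1_5 = 285
py1_5 = 255
px0_6 = 65
px1_6 = 130
py1_6 = 140
center_x_7 = 175
center_y_7 = 190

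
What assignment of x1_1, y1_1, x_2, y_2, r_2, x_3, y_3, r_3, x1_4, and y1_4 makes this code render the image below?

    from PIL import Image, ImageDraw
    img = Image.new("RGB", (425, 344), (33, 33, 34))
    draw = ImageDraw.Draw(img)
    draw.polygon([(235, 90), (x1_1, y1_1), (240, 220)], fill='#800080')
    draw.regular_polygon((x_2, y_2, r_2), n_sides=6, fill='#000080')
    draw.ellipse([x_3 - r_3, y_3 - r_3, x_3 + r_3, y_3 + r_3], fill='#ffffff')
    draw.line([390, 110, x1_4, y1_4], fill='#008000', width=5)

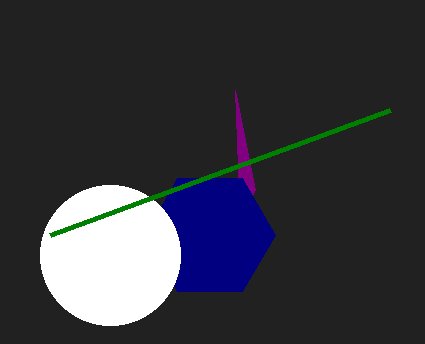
x1_1 = 255; y1_1 = 190; x_2 = 210; y_2 = 235; r_2 = 65; x_3 = 110; y_3 = 255; r_3 = 70; x1_4 = 50; y1_4 = 235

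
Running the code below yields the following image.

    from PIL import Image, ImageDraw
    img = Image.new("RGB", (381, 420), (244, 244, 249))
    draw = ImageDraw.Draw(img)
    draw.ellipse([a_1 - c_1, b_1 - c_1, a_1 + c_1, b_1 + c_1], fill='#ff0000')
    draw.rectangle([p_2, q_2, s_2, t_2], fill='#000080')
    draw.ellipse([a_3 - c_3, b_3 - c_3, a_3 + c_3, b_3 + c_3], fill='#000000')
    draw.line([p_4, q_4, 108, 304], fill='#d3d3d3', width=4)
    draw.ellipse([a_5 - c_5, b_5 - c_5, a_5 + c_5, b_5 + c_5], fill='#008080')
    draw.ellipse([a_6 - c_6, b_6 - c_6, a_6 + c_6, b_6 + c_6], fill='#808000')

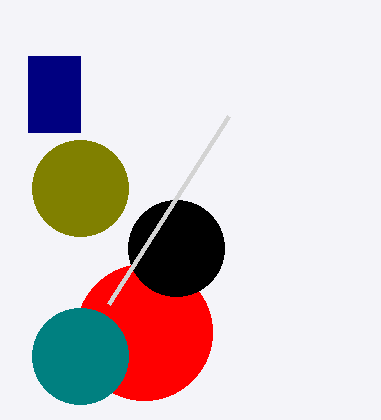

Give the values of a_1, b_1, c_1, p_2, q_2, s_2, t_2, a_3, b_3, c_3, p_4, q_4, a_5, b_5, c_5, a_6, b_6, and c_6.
a_1 = 144; b_1 = 332; c_1 = 68; p_2 = 28; q_2 = 56; s_2 = 80; t_2 = 132; a_3 = 176; b_3 = 248; c_3 = 48; p_4 = 228; q_4 = 116; a_5 = 80; b_5 = 356; c_5 = 48; a_6 = 80; b_6 = 188; c_6 = 48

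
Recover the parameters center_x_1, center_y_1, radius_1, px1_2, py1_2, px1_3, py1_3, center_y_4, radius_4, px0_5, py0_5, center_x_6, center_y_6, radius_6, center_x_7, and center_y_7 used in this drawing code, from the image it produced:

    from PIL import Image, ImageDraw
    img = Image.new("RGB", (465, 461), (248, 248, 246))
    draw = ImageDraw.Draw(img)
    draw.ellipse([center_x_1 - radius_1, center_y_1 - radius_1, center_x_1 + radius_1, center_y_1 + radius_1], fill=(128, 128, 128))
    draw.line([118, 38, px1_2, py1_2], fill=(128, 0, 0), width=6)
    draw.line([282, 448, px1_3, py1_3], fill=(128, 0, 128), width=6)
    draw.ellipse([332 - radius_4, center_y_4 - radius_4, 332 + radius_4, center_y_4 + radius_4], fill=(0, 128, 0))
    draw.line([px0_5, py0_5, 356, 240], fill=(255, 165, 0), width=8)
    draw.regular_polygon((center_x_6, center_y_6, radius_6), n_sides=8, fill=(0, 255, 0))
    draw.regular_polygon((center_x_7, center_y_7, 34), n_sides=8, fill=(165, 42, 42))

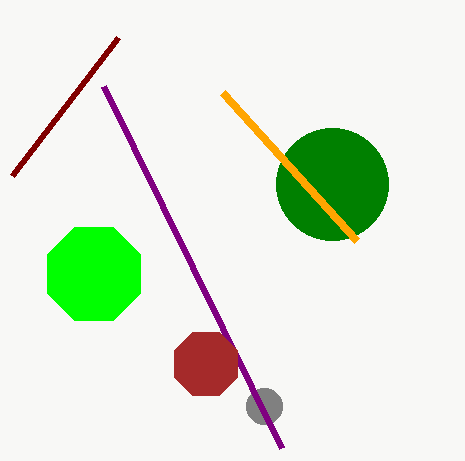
center_x_1 = 264; center_y_1 = 406; radius_1 = 18; px1_2 = 12; py1_2 = 176; px1_3 = 104; py1_3 = 86; center_y_4 = 184; radius_4 = 56; px0_5 = 222; py0_5 = 92; center_x_6 = 94; center_y_6 = 274; radius_6 = 50; center_x_7 = 206; center_y_7 = 364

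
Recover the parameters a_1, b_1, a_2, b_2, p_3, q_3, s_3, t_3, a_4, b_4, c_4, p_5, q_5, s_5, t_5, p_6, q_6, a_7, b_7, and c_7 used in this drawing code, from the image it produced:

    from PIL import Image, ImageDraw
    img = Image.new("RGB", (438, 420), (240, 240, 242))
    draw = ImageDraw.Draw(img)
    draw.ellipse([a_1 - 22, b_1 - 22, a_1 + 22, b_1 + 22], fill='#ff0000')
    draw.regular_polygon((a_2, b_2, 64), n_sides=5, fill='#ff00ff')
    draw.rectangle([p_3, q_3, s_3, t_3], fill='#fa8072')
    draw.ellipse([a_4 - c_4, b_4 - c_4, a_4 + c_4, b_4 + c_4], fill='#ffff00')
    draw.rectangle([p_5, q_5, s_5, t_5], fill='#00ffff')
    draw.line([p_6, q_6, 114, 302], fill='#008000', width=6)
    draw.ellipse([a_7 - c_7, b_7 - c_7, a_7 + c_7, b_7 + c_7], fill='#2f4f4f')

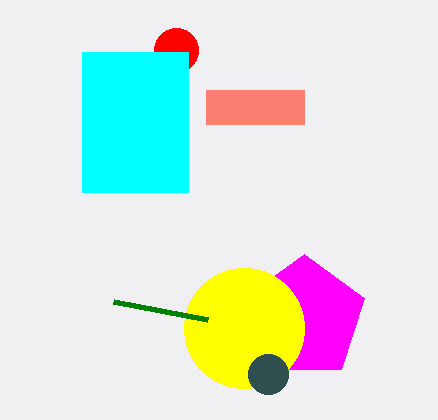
a_1 = 176
b_1 = 50
a_2 = 304
b_2 = 318
p_3 = 206
q_3 = 90
s_3 = 304
t_3 = 124
a_4 = 244
b_4 = 328
c_4 = 60
p_5 = 82
q_5 = 52
s_5 = 188
t_5 = 192
p_6 = 208
q_6 = 320
a_7 = 268
b_7 = 374
c_7 = 20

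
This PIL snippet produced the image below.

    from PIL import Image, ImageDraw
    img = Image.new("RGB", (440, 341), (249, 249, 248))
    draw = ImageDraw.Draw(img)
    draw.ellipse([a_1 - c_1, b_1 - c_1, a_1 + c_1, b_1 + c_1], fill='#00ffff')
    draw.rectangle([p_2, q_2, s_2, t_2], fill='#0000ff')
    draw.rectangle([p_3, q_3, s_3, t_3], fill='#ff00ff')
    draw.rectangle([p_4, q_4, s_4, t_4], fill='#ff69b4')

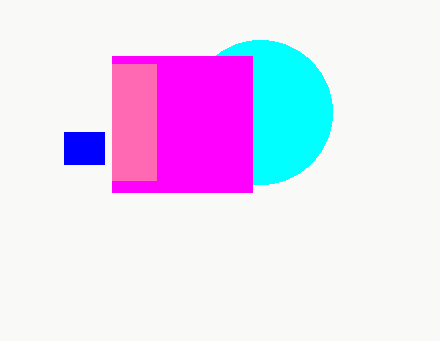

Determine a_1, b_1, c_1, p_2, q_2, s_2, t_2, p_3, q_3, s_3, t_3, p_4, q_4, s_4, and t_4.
a_1 = 260; b_1 = 112; c_1 = 72; p_2 = 64; q_2 = 132; s_2 = 104; t_2 = 164; p_3 = 112; q_3 = 56; s_3 = 252; t_3 = 192; p_4 = 112; q_4 = 64; s_4 = 156; t_4 = 180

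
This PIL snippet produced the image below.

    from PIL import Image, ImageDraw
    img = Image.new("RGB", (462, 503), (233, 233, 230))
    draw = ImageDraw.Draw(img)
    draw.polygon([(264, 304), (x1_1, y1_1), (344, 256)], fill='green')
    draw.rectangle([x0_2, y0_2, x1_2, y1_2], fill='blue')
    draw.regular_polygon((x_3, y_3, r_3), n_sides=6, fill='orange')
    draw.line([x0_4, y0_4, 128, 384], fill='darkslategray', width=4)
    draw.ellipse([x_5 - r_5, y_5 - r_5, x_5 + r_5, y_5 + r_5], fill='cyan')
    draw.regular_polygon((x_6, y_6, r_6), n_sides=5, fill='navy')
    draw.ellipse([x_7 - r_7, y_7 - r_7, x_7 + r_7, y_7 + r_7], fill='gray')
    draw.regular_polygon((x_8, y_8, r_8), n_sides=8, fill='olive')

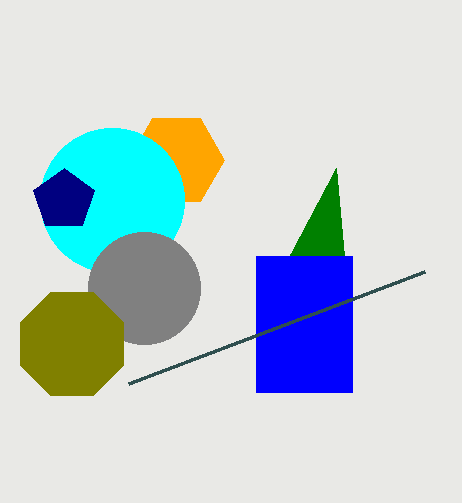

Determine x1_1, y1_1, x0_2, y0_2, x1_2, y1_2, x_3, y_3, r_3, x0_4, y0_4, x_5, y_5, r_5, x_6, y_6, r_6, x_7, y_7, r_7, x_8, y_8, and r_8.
x1_1 = 336
y1_1 = 168
x0_2 = 256
y0_2 = 256
x1_2 = 352
y1_2 = 392
x_3 = 176
y_3 = 160
r_3 = 48
x0_4 = 424
y0_4 = 272
x_5 = 112
y_5 = 200
r_5 = 72
x_6 = 64
y_6 = 200
r_6 = 32
x_7 = 144
y_7 = 288
r_7 = 56
x_8 = 72
y_8 = 344
r_8 = 56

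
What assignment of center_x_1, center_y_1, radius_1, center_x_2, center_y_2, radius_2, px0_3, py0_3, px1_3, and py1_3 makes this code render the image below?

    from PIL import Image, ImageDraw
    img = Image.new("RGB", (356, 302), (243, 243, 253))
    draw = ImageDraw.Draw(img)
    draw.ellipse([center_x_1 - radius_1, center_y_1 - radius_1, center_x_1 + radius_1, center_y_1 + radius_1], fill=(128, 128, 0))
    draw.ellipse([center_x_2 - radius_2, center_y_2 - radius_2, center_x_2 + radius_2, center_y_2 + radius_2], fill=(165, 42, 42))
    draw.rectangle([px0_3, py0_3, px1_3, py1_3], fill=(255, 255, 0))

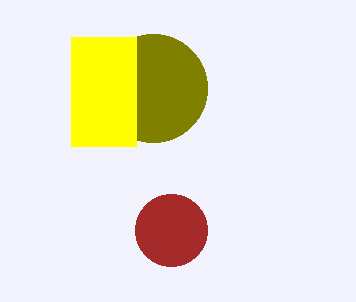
center_x_1 = 153, center_y_1 = 88, radius_1 = 54, center_x_2 = 171, center_y_2 = 230, radius_2 = 36, px0_3 = 71, py0_3 = 37, px1_3 = 136, py1_3 = 146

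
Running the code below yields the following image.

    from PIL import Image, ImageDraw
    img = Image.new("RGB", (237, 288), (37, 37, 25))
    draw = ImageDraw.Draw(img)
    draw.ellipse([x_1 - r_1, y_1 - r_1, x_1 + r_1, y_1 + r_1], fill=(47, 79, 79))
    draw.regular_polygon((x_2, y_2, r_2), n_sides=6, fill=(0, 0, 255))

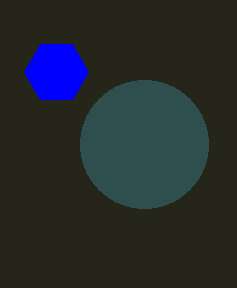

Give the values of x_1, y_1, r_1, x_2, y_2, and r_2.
x_1 = 144
y_1 = 144
r_1 = 64
x_2 = 56
y_2 = 72
r_2 = 32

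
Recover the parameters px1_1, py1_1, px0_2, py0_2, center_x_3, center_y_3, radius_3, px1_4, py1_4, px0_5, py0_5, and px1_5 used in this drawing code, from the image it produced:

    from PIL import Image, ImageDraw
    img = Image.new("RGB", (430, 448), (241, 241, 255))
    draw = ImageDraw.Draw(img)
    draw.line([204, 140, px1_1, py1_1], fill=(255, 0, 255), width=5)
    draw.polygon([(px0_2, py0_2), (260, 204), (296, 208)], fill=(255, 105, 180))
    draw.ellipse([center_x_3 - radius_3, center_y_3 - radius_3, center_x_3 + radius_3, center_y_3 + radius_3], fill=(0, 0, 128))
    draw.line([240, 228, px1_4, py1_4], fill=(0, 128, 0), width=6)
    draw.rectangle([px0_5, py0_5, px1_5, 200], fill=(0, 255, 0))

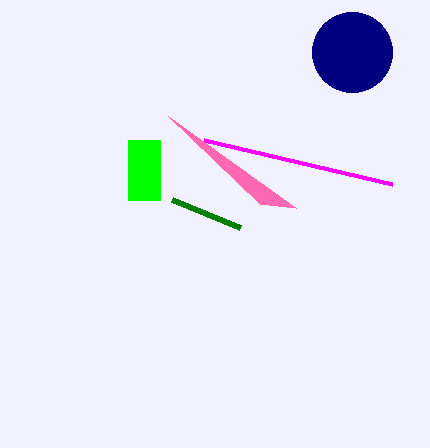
px1_1 = 392; py1_1 = 184; px0_2 = 168; py0_2 = 116; center_x_3 = 352; center_y_3 = 52; radius_3 = 40; px1_4 = 172; py1_4 = 200; px0_5 = 128; py0_5 = 140; px1_5 = 160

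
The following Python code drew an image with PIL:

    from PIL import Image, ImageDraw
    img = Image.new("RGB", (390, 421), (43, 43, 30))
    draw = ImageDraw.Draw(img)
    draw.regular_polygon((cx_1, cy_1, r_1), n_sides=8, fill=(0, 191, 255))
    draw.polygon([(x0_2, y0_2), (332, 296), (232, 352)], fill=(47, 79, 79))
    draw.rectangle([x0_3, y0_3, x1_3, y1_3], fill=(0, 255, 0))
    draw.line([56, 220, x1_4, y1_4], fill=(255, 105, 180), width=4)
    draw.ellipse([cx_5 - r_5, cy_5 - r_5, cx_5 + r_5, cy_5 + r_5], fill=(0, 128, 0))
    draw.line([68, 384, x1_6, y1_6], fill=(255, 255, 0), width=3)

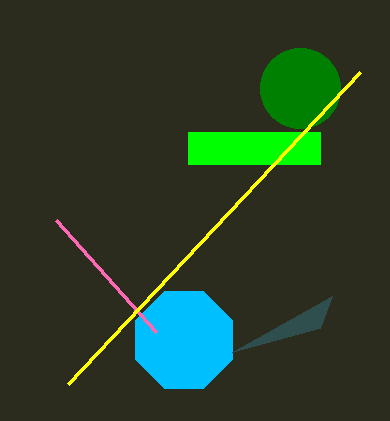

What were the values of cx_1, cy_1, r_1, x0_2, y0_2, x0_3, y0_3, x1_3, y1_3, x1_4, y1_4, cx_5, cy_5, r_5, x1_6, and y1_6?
cx_1 = 184; cy_1 = 340; r_1 = 52; x0_2 = 320; y0_2 = 328; x0_3 = 188; y0_3 = 132; x1_3 = 320; y1_3 = 164; x1_4 = 156; y1_4 = 332; cx_5 = 300; cy_5 = 88; r_5 = 40; x1_6 = 360; y1_6 = 72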